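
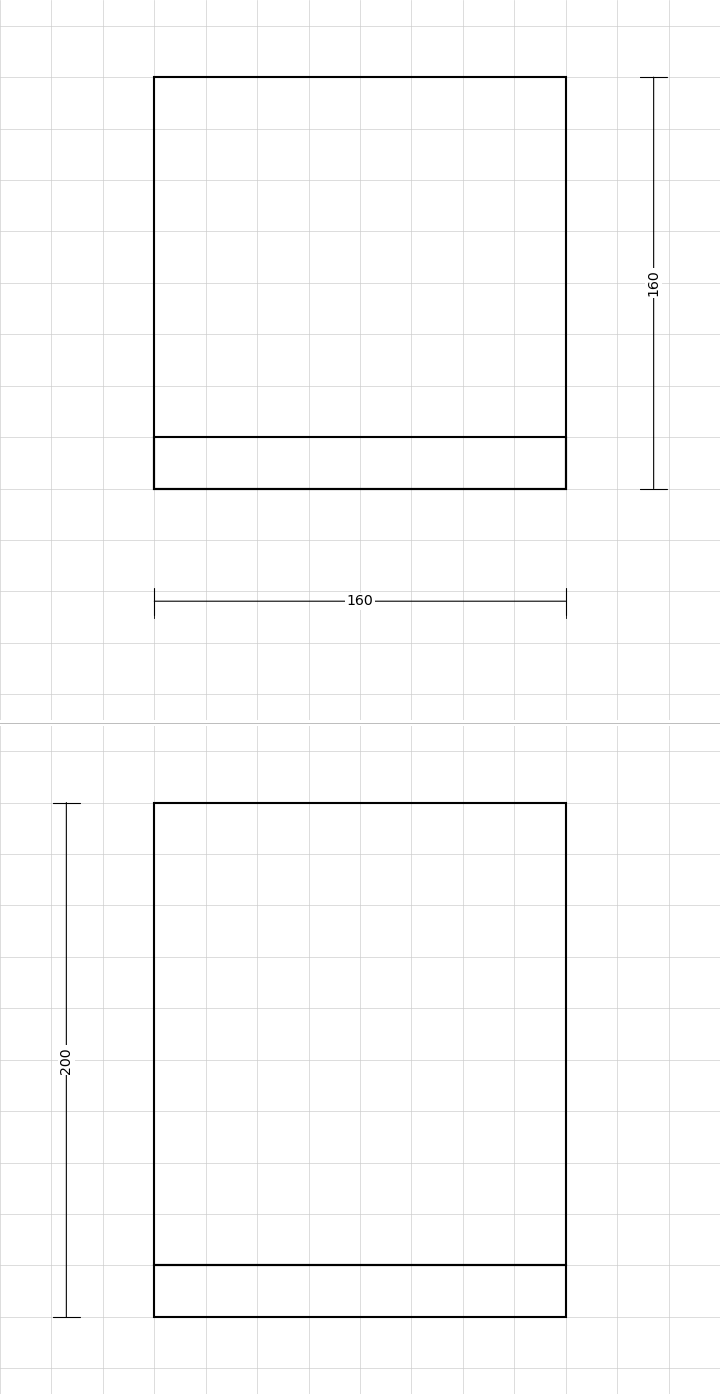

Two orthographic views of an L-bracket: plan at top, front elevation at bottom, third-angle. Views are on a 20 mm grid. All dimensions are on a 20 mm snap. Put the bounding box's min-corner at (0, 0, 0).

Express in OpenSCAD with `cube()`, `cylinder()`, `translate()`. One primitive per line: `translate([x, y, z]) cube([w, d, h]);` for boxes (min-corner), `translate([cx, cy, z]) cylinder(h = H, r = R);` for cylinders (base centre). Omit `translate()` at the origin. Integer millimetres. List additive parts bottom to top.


cube([160, 160, 20]);
translate([0, 0, 20]) cube([160, 20, 180]);


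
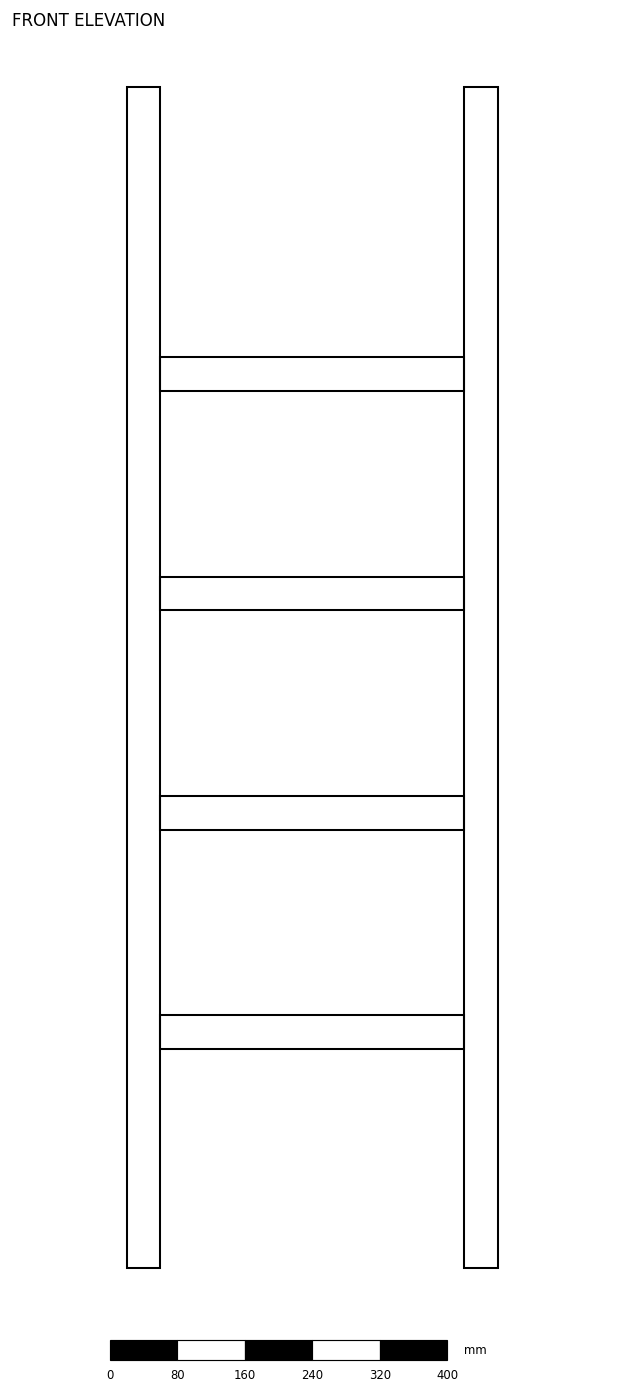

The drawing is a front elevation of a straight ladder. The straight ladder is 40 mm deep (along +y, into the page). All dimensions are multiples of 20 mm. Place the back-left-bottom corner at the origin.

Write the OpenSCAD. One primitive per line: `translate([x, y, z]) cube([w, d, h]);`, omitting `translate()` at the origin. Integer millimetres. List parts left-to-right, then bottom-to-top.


cube([40, 40, 1400]);
translate([40, 0, 260]) cube([360, 40, 40]);
translate([40, 0, 520]) cube([360, 40, 40]);
translate([40, 0, 780]) cube([360, 40, 40]);
translate([40, 0, 1040]) cube([360, 40, 40]);
translate([400, 0, 0]) cube([40, 40, 1400]);


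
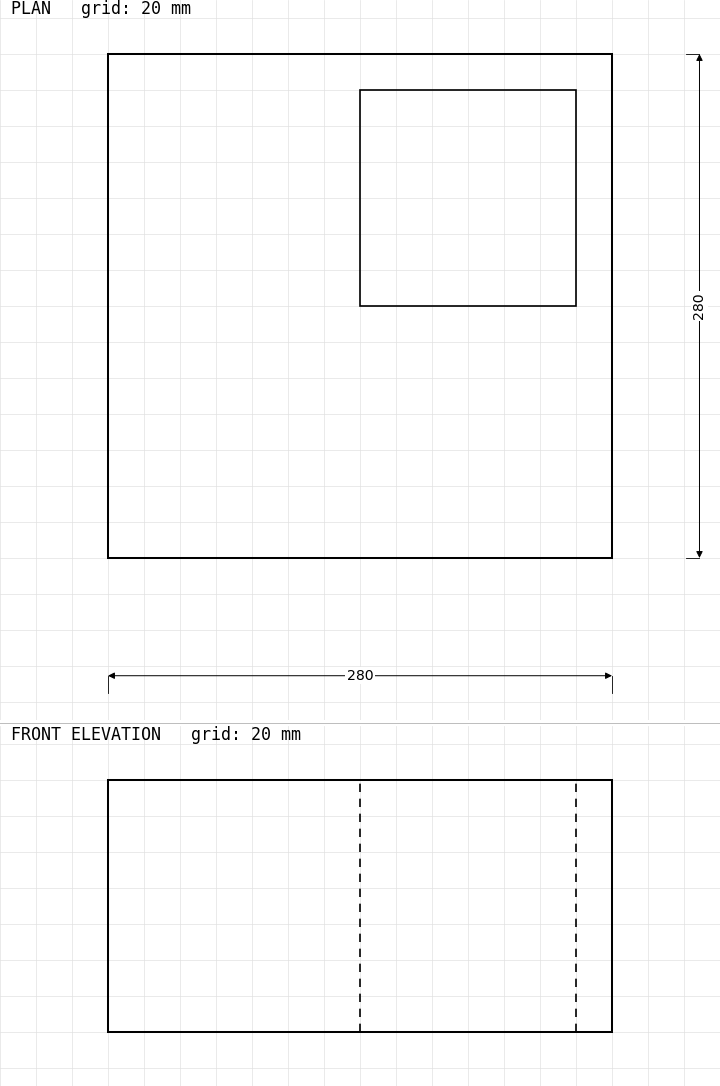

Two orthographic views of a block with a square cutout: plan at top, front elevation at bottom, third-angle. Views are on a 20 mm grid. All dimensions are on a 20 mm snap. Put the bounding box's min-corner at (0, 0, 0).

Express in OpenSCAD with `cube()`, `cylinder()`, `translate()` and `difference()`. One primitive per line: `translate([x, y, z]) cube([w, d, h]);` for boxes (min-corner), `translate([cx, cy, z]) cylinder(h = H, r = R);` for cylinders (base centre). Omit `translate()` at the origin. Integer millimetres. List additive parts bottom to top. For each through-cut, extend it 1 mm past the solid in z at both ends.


difference() {
  cube([280, 280, 140]);
  translate([140, 140, -1]) cube([120, 120, 142]);
}


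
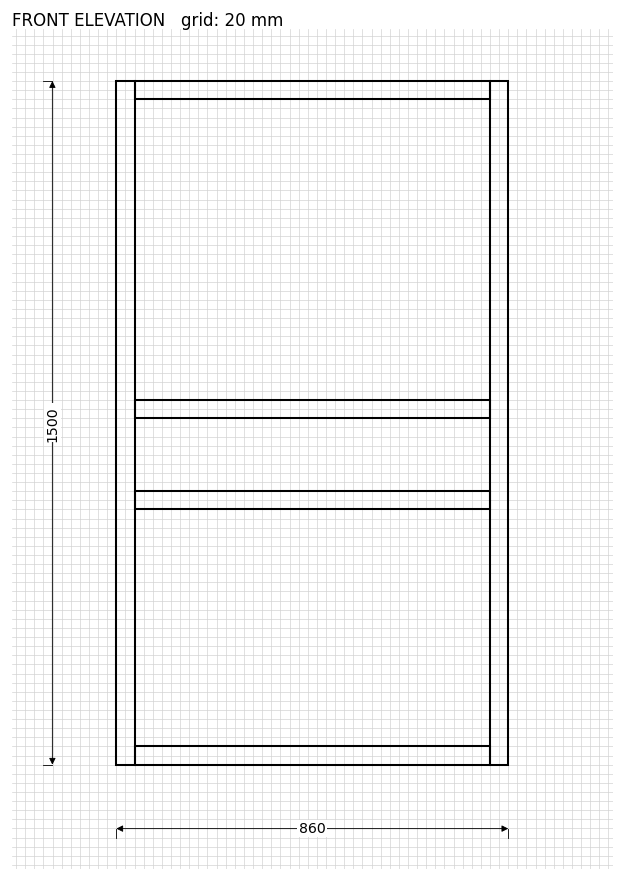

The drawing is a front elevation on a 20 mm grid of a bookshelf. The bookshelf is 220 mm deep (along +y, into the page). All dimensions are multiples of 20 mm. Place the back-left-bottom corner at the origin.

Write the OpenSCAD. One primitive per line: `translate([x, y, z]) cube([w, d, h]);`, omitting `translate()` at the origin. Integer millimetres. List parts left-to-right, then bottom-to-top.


cube([40, 220, 1500]);
translate([40, 0, 0]) cube([780, 220, 40]);
translate([40, 0, 560]) cube([780, 220, 40]);
translate([40, 0, 760]) cube([780, 220, 40]);
translate([40, 0, 1460]) cube([780, 220, 40]);
translate([820, 0, 0]) cube([40, 220, 1500]);


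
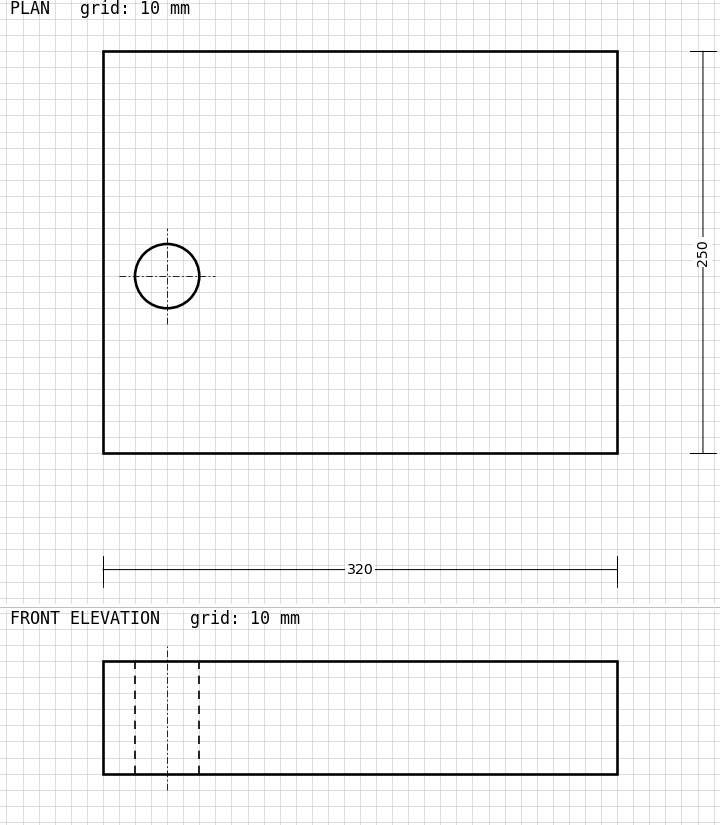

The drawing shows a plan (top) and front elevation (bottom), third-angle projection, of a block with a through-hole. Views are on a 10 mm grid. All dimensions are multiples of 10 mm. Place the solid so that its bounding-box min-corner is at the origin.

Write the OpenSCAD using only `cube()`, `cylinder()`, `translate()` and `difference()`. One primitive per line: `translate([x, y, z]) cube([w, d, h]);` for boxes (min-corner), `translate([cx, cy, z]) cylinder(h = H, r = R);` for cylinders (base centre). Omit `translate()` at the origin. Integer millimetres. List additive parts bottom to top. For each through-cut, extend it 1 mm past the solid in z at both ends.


difference() {
  cube([320, 250, 70]);
  translate([40, 110, -1]) cylinder(h = 72, r = 20);
}


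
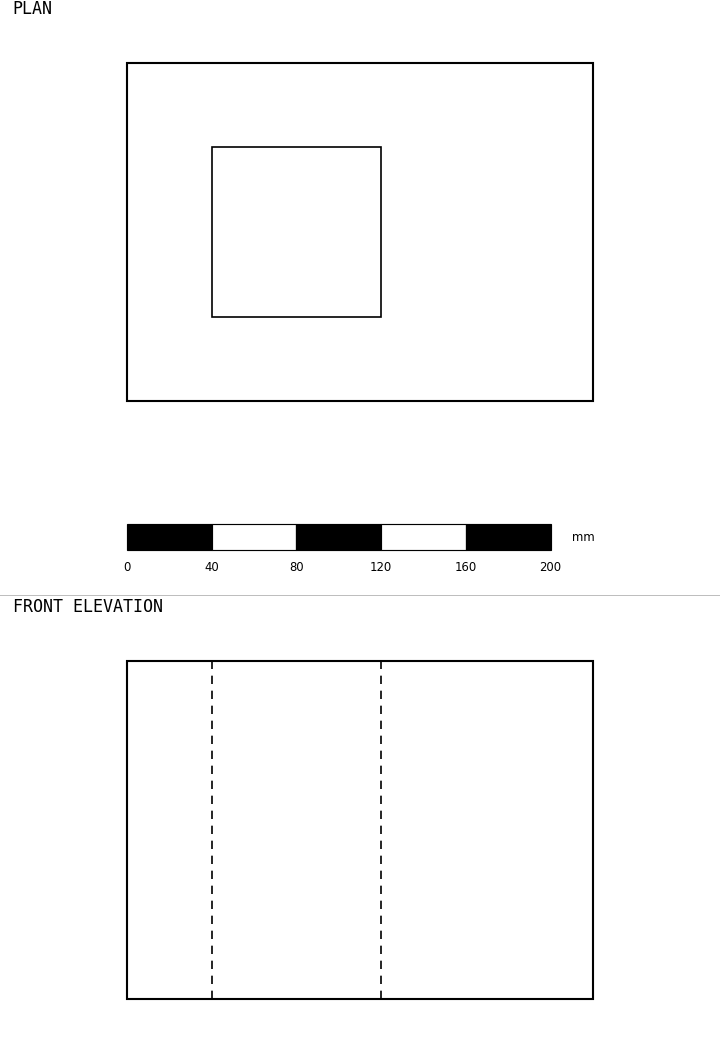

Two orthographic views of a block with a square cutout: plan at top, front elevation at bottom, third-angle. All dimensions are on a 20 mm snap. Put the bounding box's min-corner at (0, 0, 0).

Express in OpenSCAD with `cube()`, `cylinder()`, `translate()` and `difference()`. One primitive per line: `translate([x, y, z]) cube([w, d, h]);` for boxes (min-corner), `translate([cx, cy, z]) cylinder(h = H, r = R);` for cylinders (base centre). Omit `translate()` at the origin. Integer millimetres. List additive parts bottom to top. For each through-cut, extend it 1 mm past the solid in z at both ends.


difference() {
  cube([220, 160, 160]);
  translate([40, 40, -1]) cube([80, 80, 162]);
}


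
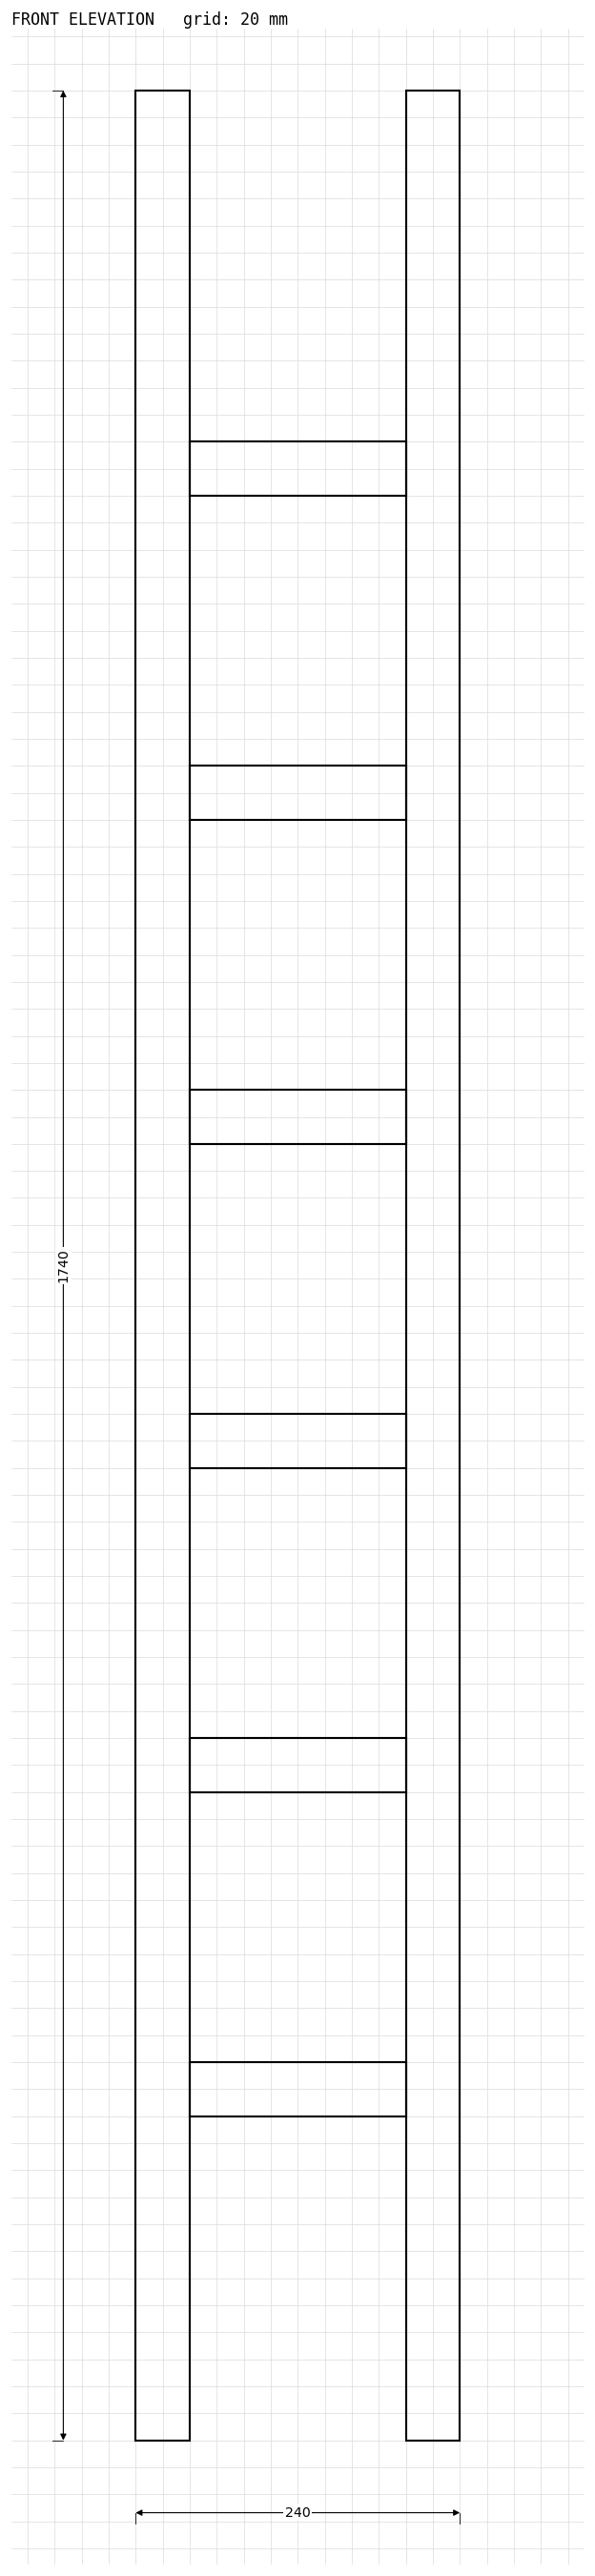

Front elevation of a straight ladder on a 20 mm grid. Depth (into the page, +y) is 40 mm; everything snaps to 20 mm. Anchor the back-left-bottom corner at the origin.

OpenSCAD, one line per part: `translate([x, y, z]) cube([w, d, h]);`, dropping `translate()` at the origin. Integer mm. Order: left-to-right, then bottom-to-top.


cube([40, 40, 1740]);
translate([40, 0, 240]) cube([160, 40, 40]);
translate([40, 0, 480]) cube([160, 40, 40]);
translate([40, 0, 720]) cube([160, 40, 40]);
translate([40, 0, 960]) cube([160, 40, 40]);
translate([40, 0, 1200]) cube([160, 40, 40]);
translate([40, 0, 1440]) cube([160, 40, 40]);
translate([200, 0, 0]) cube([40, 40, 1740]);


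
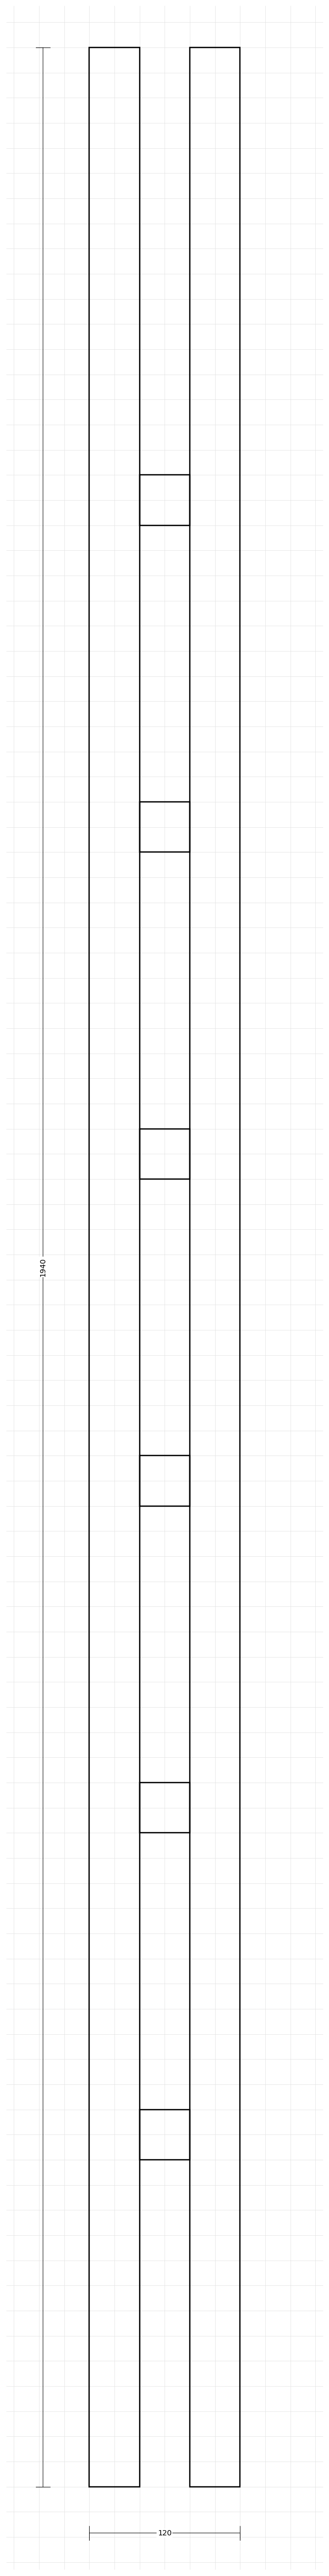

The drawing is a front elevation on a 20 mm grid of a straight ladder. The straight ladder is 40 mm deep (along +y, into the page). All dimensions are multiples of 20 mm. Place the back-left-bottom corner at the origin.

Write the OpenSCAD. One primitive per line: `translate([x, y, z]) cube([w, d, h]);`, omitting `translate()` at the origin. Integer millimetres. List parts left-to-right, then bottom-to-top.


cube([40, 40, 1940]);
translate([40, 0, 260]) cube([40, 40, 40]);
translate([40, 0, 520]) cube([40, 40, 40]);
translate([40, 0, 780]) cube([40, 40, 40]);
translate([40, 0, 1040]) cube([40, 40, 40]);
translate([40, 0, 1300]) cube([40, 40, 40]);
translate([40, 0, 1560]) cube([40, 40, 40]);
translate([80, 0, 0]) cube([40, 40, 1940]);


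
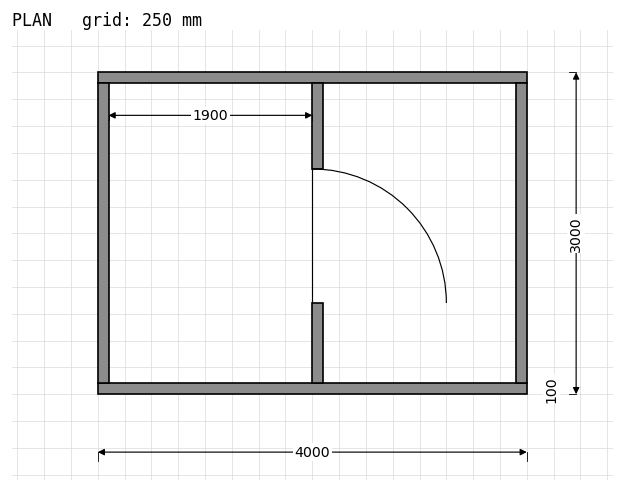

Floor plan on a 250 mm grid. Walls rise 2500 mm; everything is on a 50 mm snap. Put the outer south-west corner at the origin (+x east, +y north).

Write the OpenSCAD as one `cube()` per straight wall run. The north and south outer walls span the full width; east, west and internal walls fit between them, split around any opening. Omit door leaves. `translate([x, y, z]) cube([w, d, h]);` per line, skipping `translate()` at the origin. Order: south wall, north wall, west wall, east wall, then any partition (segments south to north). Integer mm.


cube([4000, 100, 2500]);
translate([0, 2900, 0]) cube([4000, 100, 2500]);
translate([0, 100, 0]) cube([100, 2800, 2500]);
translate([3900, 100, 0]) cube([100, 2800, 2500]);
translate([2000, 100, 0]) cube([100, 750, 2500]);
translate([2000, 2100, 0]) cube([100, 800, 2500]);


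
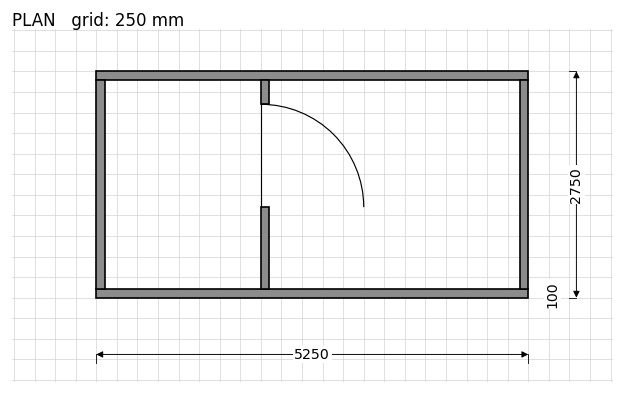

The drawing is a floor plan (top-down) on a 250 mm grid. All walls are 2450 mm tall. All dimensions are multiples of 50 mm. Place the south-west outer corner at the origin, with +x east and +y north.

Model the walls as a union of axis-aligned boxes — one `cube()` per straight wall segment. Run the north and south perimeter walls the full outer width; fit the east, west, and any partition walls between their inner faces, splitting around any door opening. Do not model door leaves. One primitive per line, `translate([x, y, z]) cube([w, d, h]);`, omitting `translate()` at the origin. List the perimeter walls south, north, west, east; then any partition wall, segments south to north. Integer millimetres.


cube([5250, 100, 2450]);
translate([0, 2650, 0]) cube([5250, 100, 2450]);
translate([0, 100, 0]) cube([100, 2550, 2450]);
translate([5150, 100, 0]) cube([100, 2550, 2450]);
translate([2000, 100, 0]) cube([100, 1000, 2450]);
translate([2000, 2350, 0]) cube([100, 300, 2450]);


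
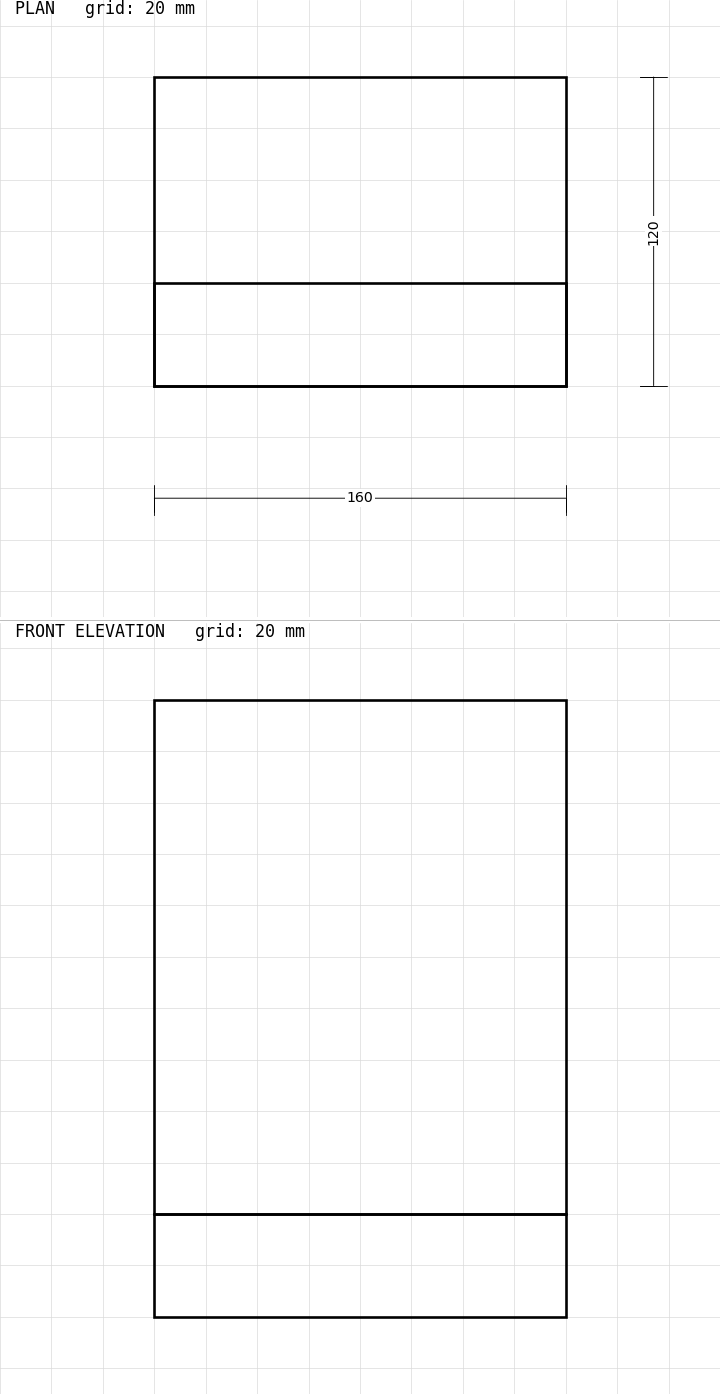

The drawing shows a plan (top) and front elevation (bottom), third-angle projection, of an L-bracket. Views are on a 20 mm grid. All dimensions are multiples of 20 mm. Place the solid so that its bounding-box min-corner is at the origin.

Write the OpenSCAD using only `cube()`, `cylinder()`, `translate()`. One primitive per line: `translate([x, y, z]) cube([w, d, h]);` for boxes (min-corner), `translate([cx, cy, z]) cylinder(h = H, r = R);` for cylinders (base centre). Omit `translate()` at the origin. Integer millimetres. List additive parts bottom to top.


cube([160, 120, 40]);
translate([0, 0, 40]) cube([160, 40, 200]);


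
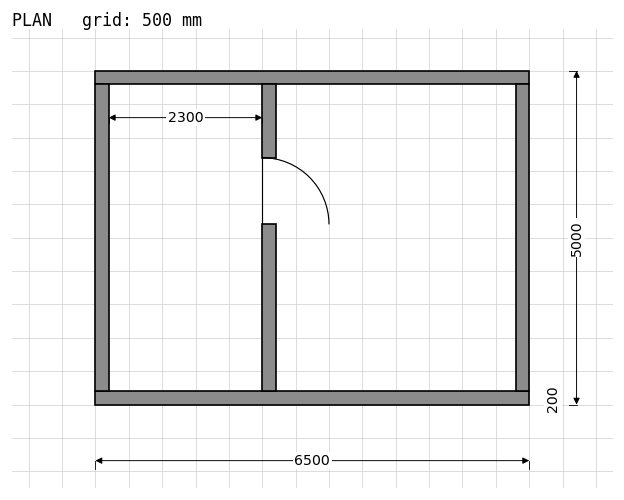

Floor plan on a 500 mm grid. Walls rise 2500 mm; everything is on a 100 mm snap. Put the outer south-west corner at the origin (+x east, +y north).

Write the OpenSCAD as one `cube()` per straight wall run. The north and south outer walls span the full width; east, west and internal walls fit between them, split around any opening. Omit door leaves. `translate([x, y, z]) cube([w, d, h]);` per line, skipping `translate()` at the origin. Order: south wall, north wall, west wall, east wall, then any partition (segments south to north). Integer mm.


cube([6500, 200, 2500]);
translate([0, 4800, 0]) cube([6500, 200, 2500]);
translate([0, 200, 0]) cube([200, 4600, 2500]);
translate([6300, 200, 0]) cube([200, 4600, 2500]);
translate([2500, 200, 0]) cube([200, 2500, 2500]);
translate([2500, 3700, 0]) cube([200, 1100, 2500]);


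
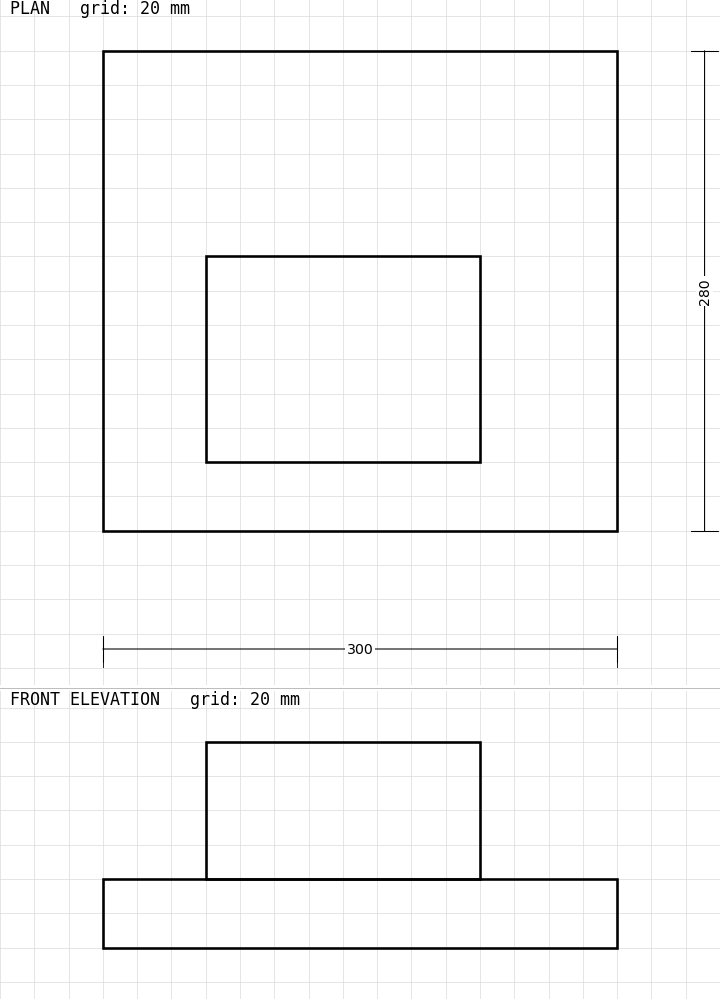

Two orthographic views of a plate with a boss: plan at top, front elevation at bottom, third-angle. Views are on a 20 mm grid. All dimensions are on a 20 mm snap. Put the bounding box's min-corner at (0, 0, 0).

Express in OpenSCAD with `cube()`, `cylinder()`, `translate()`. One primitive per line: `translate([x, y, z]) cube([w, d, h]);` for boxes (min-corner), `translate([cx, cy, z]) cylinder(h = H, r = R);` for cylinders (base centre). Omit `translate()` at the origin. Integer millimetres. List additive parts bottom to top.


cube([300, 280, 40]);
translate([60, 40, 40]) cube([160, 120, 80]);


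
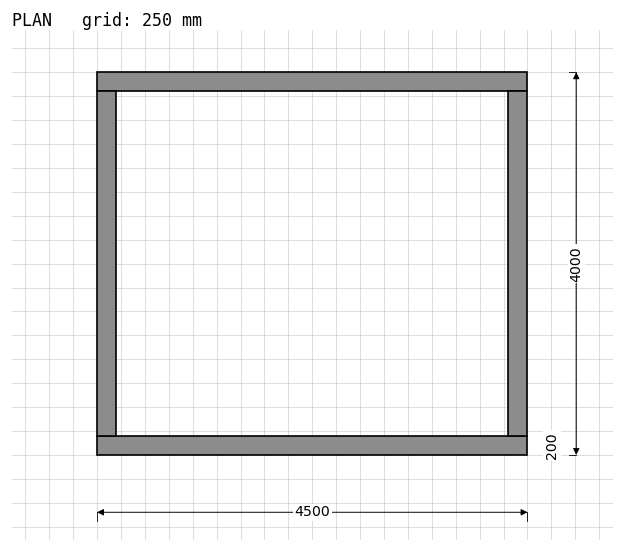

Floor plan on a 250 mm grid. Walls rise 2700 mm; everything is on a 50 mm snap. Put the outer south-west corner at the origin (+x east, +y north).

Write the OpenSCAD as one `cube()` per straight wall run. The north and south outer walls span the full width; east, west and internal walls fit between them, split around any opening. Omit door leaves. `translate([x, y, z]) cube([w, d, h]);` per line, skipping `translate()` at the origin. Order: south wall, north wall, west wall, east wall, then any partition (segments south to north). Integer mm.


cube([4500, 200, 2700]);
translate([0, 3800, 0]) cube([4500, 200, 2700]);
translate([0, 200, 0]) cube([200, 3600, 2700]);
translate([4300, 200, 0]) cube([200, 3600, 2700]);


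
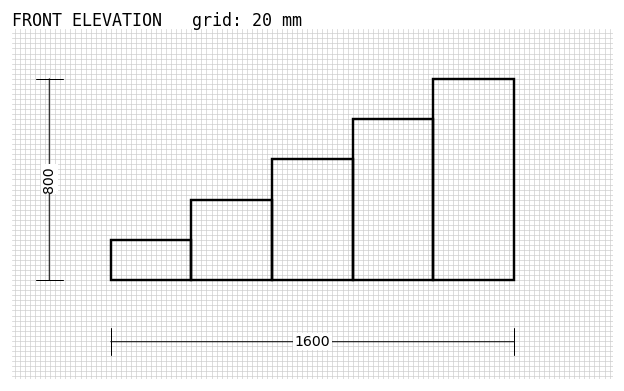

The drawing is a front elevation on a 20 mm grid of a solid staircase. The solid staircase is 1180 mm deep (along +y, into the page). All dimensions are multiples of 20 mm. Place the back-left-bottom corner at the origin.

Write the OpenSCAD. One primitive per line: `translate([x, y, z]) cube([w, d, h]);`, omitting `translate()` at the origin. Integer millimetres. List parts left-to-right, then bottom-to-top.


cube([320, 1180, 160]);
translate([320, 0, 0]) cube([320, 1180, 320]);
translate([640, 0, 0]) cube([320, 1180, 480]);
translate([960, 0, 0]) cube([320, 1180, 640]);
translate([1280, 0, 0]) cube([320, 1180, 800]);


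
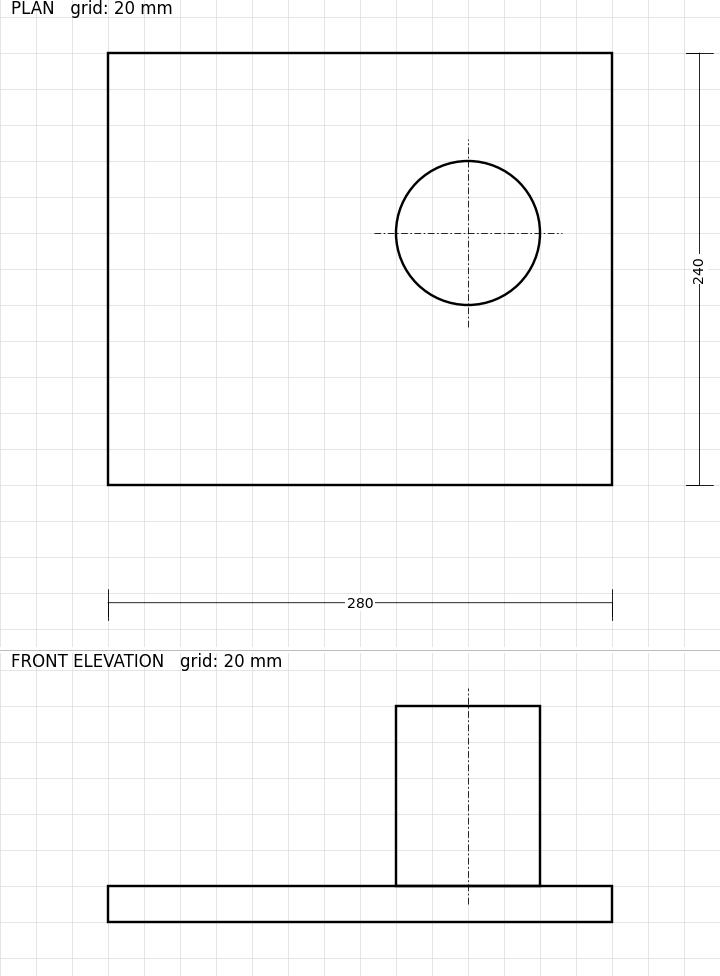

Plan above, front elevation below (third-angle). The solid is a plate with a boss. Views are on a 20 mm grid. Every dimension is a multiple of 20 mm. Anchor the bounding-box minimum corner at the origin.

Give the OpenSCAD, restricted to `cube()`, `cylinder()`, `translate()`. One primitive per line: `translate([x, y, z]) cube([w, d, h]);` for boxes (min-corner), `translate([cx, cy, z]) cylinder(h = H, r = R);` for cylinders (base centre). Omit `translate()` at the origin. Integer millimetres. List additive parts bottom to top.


cube([280, 240, 20]);
translate([200, 140, 20]) cylinder(h = 100, r = 40);


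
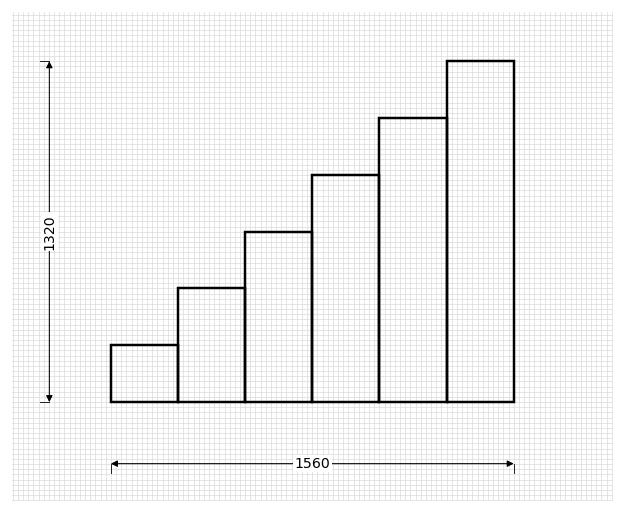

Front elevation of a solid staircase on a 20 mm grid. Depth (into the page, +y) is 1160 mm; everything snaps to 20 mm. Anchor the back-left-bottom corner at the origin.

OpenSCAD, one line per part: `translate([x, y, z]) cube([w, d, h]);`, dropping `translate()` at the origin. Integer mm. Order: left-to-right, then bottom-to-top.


cube([260, 1160, 220]);
translate([260, 0, 0]) cube([260, 1160, 440]);
translate([520, 0, 0]) cube([260, 1160, 660]);
translate([780, 0, 0]) cube([260, 1160, 880]);
translate([1040, 0, 0]) cube([260, 1160, 1100]);
translate([1300, 0, 0]) cube([260, 1160, 1320]);


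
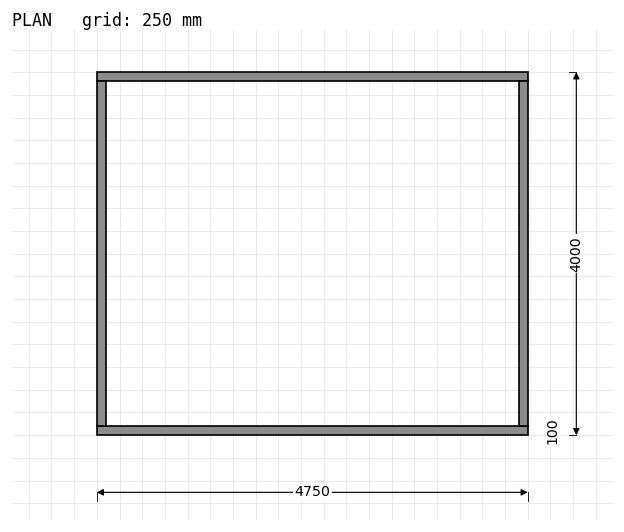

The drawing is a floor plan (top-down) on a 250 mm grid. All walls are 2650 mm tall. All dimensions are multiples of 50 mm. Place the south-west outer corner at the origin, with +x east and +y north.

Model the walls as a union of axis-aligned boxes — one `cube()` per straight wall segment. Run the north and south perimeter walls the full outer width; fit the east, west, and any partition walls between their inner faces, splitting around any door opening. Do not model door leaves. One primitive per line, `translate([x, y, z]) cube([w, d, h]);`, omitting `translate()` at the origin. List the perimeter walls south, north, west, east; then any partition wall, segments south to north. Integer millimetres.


cube([4750, 100, 2650]);
translate([0, 3900, 0]) cube([4750, 100, 2650]);
translate([0, 100, 0]) cube([100, 3800, 2650]);
translate([4650, 100, 0]) cube([100, 3800, 2650]);


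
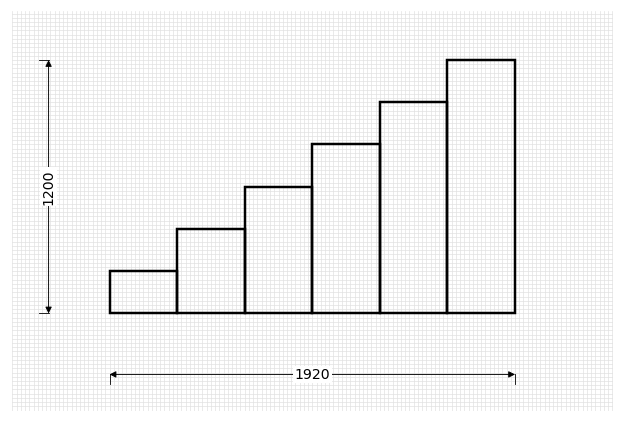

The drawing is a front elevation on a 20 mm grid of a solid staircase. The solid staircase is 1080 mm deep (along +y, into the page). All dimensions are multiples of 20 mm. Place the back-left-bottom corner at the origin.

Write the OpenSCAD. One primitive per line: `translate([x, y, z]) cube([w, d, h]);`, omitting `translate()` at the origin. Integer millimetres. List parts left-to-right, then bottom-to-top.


cube([320, 1080, 200]);
translate([320, 0, 0]) cube([320, 1080, 400]);
translate([640, 0, 0]) cube([320, 1080, 600]);
translate([960, 0, 0]) cube([320, 1080, 800]);
translate([1280, 0, 0]) cube([320, 1080, 1000]);
translate([1600, 0, 0]) cube([320, 1080, 1200]);


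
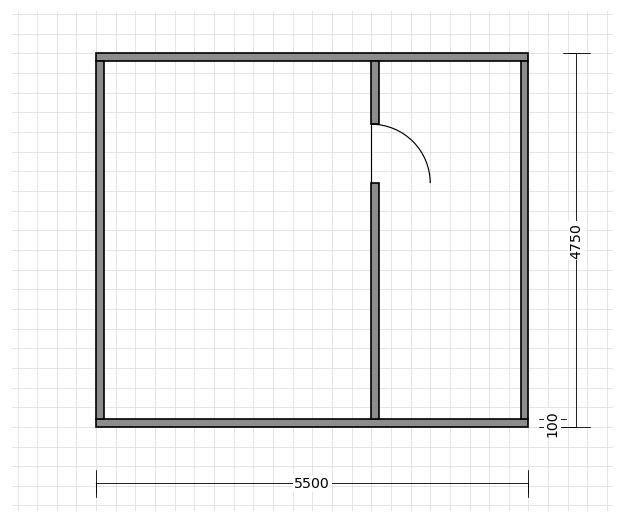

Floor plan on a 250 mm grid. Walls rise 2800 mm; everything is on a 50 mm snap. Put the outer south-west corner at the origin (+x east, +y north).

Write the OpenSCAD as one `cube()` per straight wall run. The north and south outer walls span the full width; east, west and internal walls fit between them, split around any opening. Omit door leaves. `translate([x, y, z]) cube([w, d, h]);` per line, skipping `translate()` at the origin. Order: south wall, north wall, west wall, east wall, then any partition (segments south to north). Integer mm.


cube([5500, 100, 2800]);
translate([0, 4650, 0]) cube([5500, 100, 2800]);
translate([0, 100, 0]) cube([100, 4550, 2800]);
translate([5400, 100, 0]) cube([100, 4550, 2800]);
translate([3500, 100, 0]) cube([100, 3000, 2800]);
translate([3500, 3850, 0]) cube([100, 800, 2800]);


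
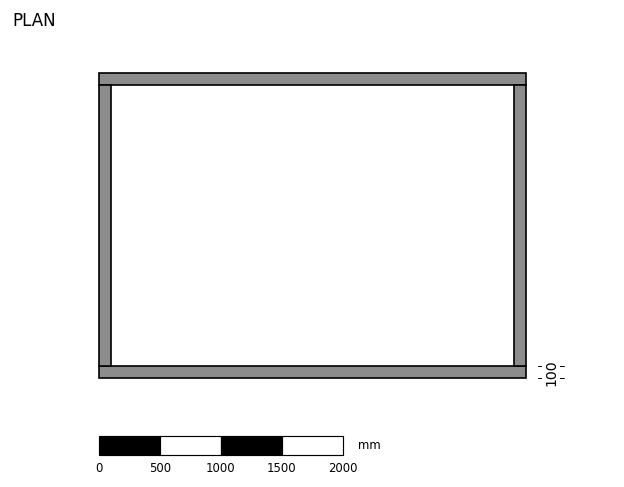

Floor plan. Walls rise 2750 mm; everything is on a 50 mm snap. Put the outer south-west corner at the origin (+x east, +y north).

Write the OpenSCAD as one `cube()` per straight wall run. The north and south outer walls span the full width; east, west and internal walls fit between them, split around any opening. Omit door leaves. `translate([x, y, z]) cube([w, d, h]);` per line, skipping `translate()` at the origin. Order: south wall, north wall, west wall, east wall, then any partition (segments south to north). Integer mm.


cube([3500, 100, 2750]);
translate([0, 2400, 0]) cube([3500, 100, 2750]);
translate([0, 100, 0]) cube([100, 2300, 2750]);
translate([3400, 100, 0]) cube([100, 2300, 2750]);


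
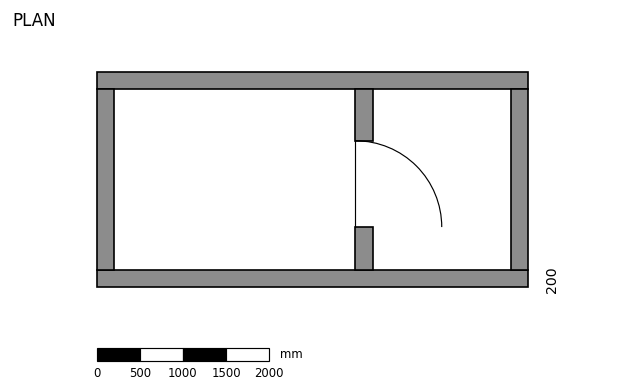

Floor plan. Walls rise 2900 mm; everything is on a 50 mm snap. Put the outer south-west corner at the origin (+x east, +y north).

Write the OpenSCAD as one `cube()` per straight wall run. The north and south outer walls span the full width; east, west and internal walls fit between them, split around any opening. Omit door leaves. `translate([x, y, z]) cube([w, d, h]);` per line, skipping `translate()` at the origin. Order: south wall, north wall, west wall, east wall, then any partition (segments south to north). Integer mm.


cube([5000, 200, 2900]);
translate([0, 2300, 0]) cube([5000, 200, 2900]);
translate([0, 200, 0]) cube([200, 2100, 2900]);
translate([4800, 200, 0]) cube([200, 2100, 2900]);
translate([3000, 200, 0]) cube([200, 500, 2900]);
translate([3000, 1700, 0]) cube([200, 600, 2900]);


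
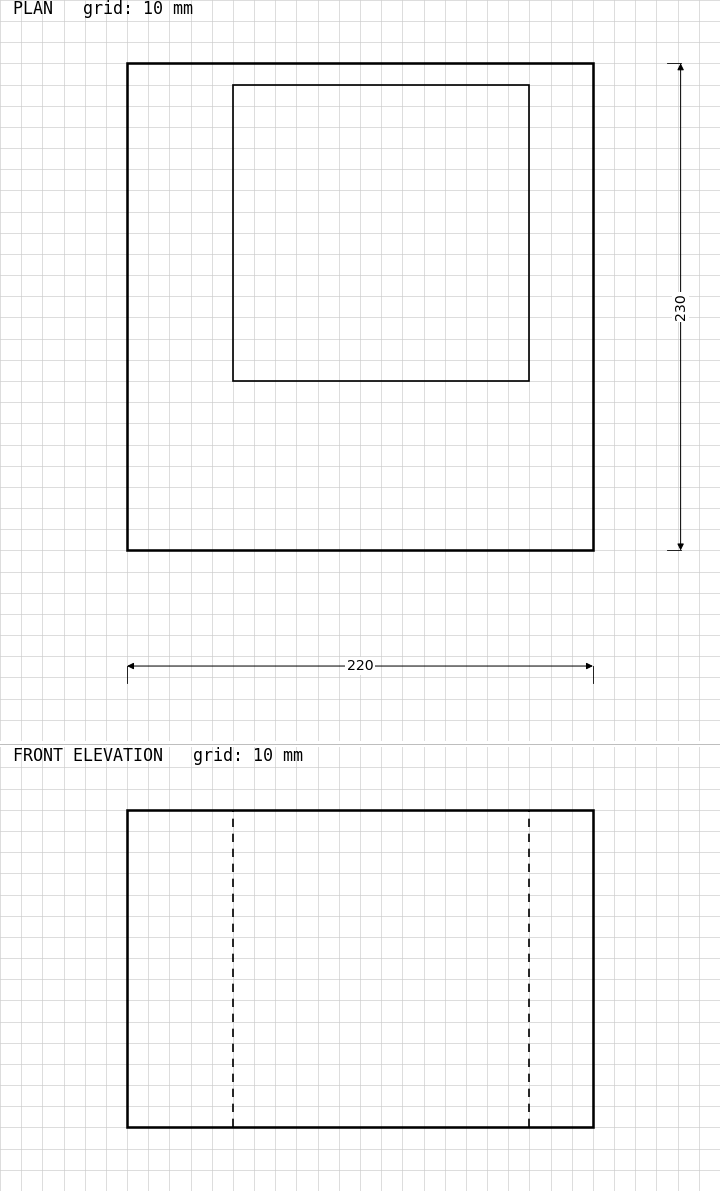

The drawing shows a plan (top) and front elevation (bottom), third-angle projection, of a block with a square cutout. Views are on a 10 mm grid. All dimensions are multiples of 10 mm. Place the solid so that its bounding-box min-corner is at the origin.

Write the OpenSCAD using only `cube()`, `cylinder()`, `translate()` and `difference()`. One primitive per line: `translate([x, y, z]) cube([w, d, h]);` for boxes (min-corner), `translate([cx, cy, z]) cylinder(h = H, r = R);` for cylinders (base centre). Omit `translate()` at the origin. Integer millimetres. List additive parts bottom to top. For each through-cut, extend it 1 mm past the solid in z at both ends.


difference() {
  cube([220, 230, 150]);
  translate([50, 80, -1]) cube([140, 140, 152]);
}


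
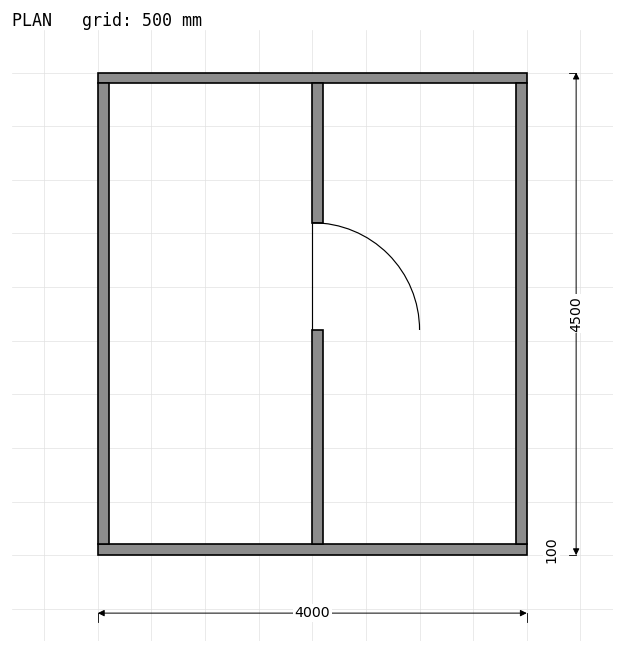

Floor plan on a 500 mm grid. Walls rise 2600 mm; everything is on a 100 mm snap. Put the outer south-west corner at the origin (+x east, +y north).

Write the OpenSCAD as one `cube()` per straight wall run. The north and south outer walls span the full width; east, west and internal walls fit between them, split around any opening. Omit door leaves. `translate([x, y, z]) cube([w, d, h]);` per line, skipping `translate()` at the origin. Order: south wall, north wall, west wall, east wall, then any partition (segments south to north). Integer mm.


cube([4000, 100, 2600]);
translate([0, 4400, 0]) cube([4000, 100, 2600]);
translate([0, 100, 0]) cube([100, 4300, 2600]);
translate([3900, 100, 0]) cube([100, 4300, 2600]);
translate([2000, 100, 0]) cube([100, 2000, 2600]);
translate([2000, 3100, 0]) cube([100, 1300, 2600]);


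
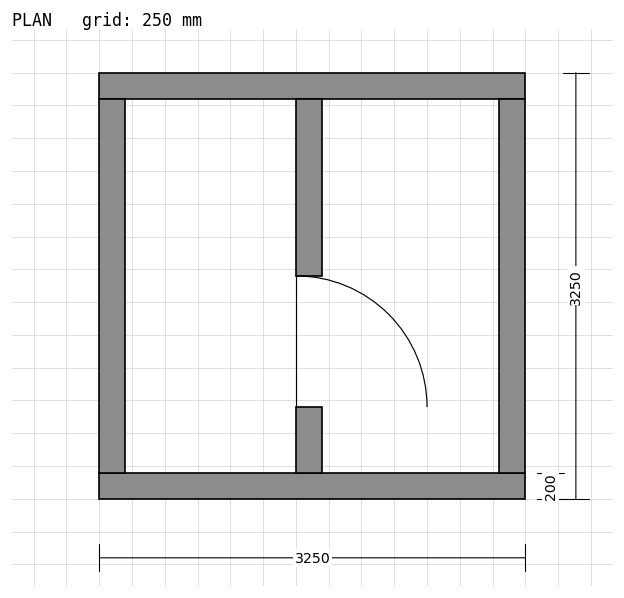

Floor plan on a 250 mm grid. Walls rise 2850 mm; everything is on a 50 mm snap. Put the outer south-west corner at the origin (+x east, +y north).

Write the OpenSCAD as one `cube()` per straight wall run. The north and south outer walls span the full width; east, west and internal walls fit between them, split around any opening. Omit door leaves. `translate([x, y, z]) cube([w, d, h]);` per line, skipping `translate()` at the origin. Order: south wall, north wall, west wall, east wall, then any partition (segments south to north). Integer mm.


cube([3250, 200, 2850]);
translate([0, 3050, 0]) cube([3250, 200, 2850]);
translate([0, 200, 0]) cube([200, 2850, 2850]);
translate([3050, 200, 0]) cube([200, 2850, 2850]);
translate([1500, 200, 0]) cube([200, 500, 2850]);
translate([1500, 1700, 0]) cube([200, 1350, 2850]);


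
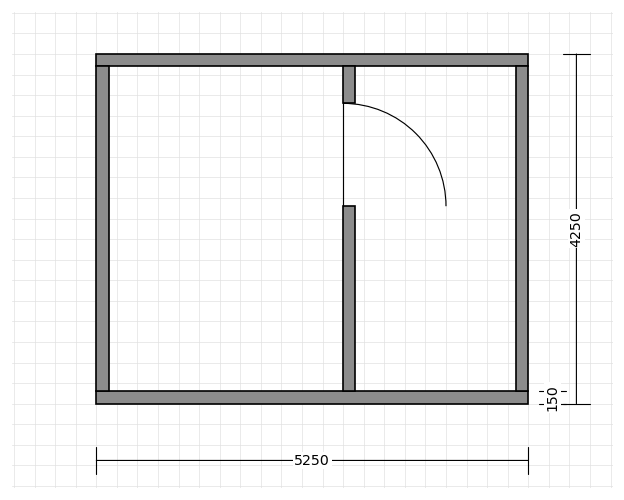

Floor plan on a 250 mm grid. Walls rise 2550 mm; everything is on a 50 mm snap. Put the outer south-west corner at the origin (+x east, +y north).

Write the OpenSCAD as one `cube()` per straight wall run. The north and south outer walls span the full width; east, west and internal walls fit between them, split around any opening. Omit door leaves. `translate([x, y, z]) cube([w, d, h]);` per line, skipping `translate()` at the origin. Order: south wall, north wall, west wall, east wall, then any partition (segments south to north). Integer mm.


cube([5250, 150, 2550]);
translate([0, 4100, 0]) cube([5250, 150, 2550]);
translate([0, 150, 0]) cube([150, 3950, 2550]);
translate([5100, 150, 0]) cube([150, 3950, 2550]);
translate([3000, 150, 0]) cube([150, 2250, 2550]);
translate([3000, 3650, 0]) cube([150, 450, 2550]);


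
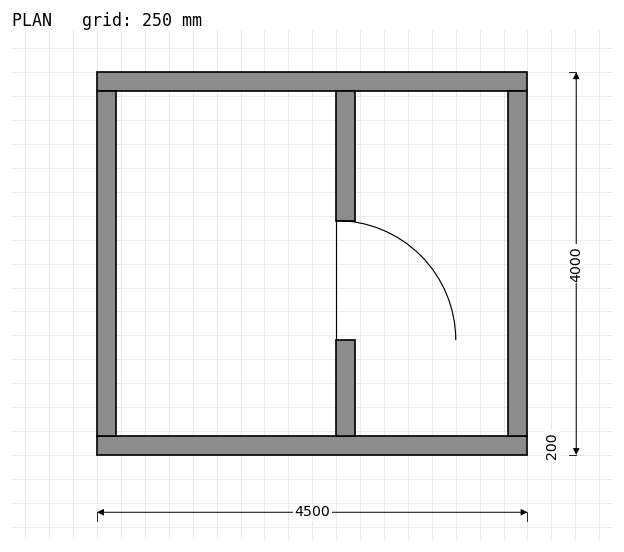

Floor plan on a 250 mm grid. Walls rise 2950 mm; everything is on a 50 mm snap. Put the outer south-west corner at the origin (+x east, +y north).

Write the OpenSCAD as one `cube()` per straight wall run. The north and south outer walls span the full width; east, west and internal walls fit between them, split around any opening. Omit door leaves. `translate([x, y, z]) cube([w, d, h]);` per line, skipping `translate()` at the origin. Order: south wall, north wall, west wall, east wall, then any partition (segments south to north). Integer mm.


cube([4500, 200, 2950]);
translate([0, 3800, 0]) cube([4500, 200, 2950]);
translate([0, 200, 0]) cube([200, 3600, 2950]);
translate([4300, 200, 0]) cube([200, 3600, 2950]);
translate([2500, 200, 0]) cube([200, 1000, 2950]);
translate([2500, 2450, 0]) cube([200, 1350, 2950]);


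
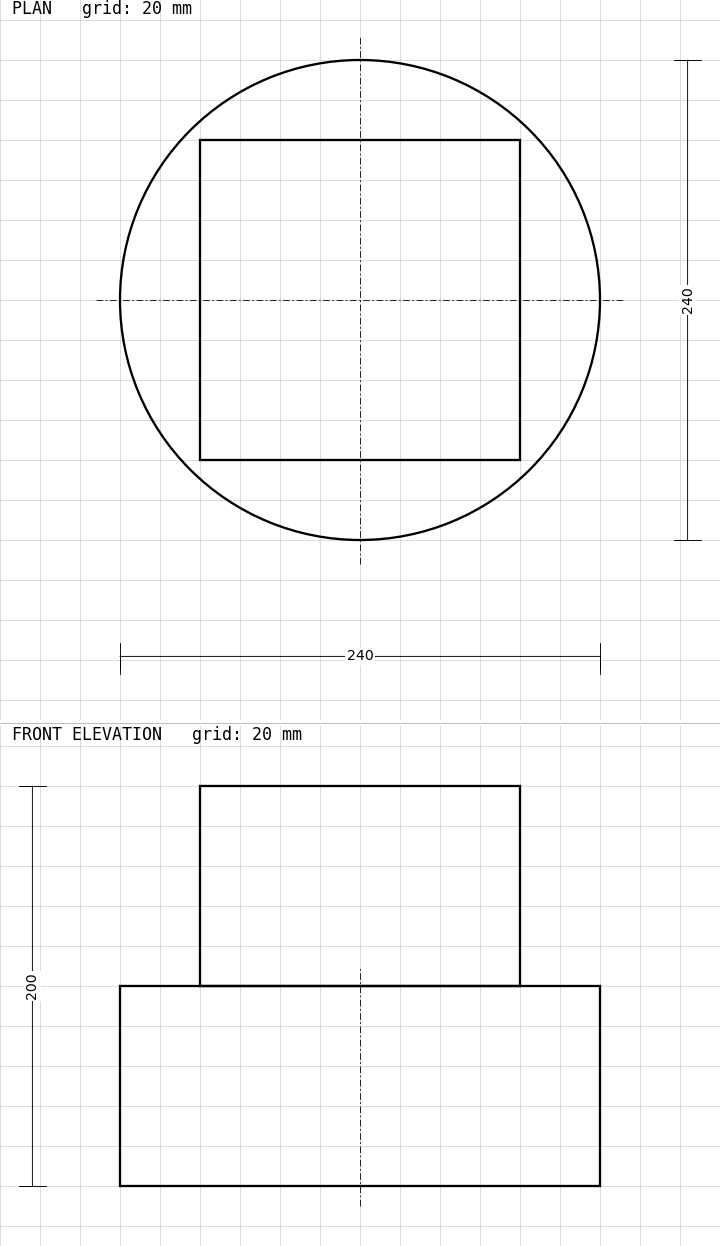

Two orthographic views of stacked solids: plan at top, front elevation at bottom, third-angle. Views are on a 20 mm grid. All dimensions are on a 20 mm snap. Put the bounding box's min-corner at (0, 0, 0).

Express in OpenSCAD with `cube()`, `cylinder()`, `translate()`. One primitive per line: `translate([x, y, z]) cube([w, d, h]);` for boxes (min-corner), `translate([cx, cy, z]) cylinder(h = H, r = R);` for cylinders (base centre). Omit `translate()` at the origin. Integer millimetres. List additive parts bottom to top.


translate([120, 120, 0]) cylinder(h = 100, r = 120);
translate([40, 40, 100]) cube([160, 160, 100]);


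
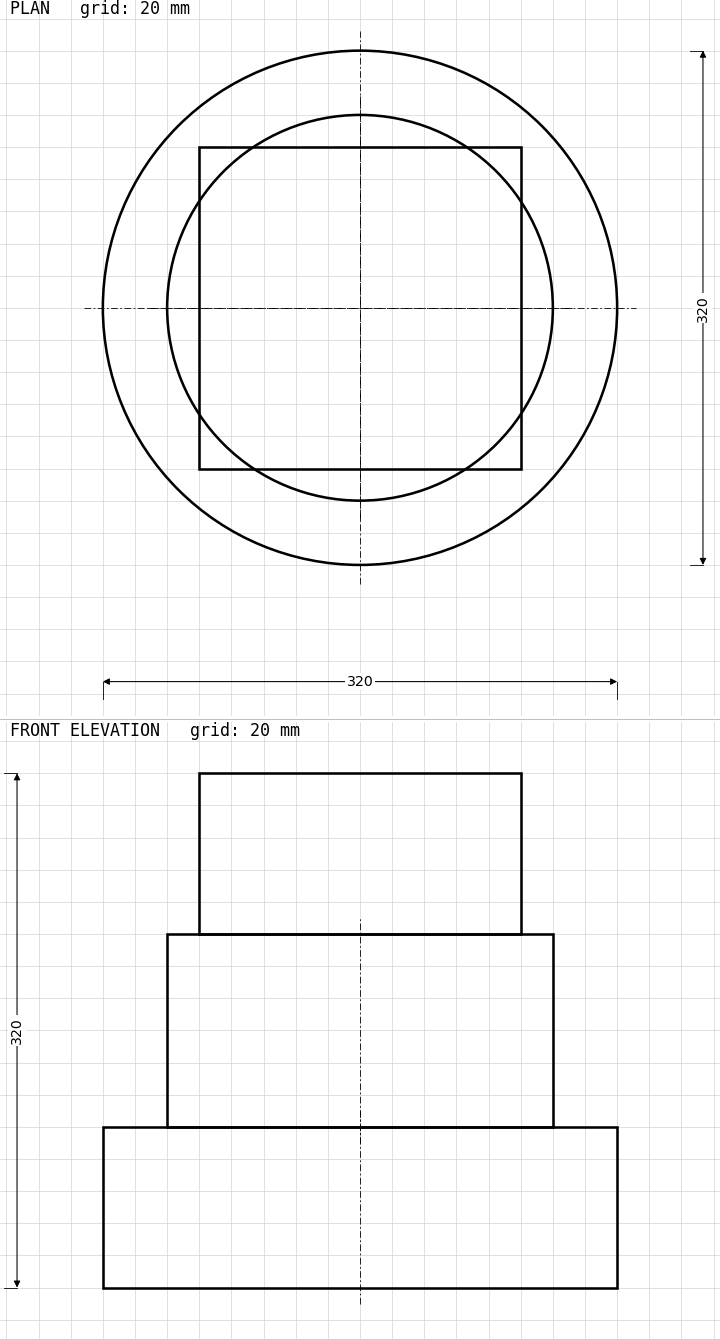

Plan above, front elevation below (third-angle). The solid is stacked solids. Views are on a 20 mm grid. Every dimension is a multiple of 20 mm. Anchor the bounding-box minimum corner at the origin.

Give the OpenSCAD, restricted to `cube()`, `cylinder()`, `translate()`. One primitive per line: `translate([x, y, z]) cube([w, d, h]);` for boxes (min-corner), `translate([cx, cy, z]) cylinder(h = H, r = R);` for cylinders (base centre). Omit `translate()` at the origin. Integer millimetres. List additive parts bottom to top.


translate([160, 160, 0]) cylinder(h = 100, r = 160);
translate([160, 160, 100]) cylinder(h = 120, r = 120);
translate([60, 60, 220]) cube([200, 200, 100]);


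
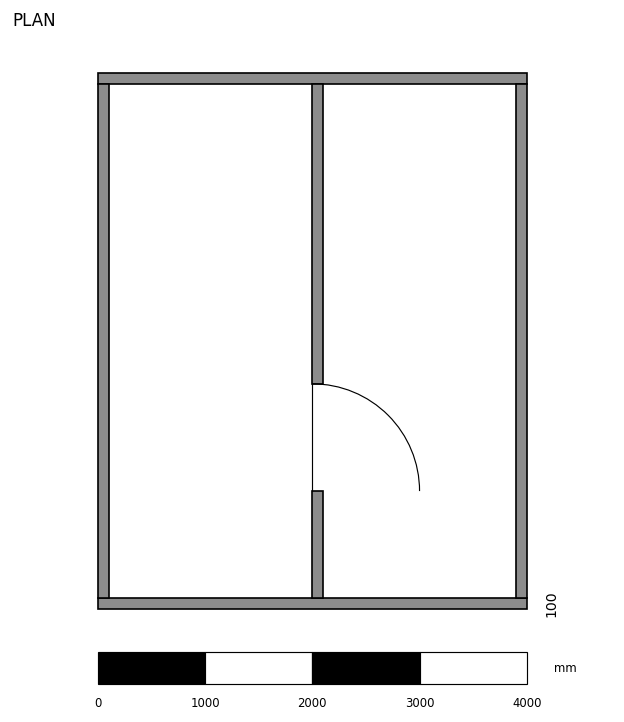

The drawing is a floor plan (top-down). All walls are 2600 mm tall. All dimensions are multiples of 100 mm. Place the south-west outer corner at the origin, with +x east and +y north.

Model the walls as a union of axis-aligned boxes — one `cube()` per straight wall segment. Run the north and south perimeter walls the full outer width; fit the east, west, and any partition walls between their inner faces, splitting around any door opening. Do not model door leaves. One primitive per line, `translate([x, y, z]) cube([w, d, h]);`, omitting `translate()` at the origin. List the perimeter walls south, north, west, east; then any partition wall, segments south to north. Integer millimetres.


cube([4000, 100, 2600]);
translate([0, 4900, 0]) cube([4000, 100, 2600]);
translate([0, 100, 0]) cube([100, 4800, 2600]);
translate([3900, 100, 0]) cube([100, 4800, 2600]);
translate([2000, 100, 0]) cube([100, 1000, 2600]);
translate([2000, 2100, 0]) cube([100, 2800, 2600]);


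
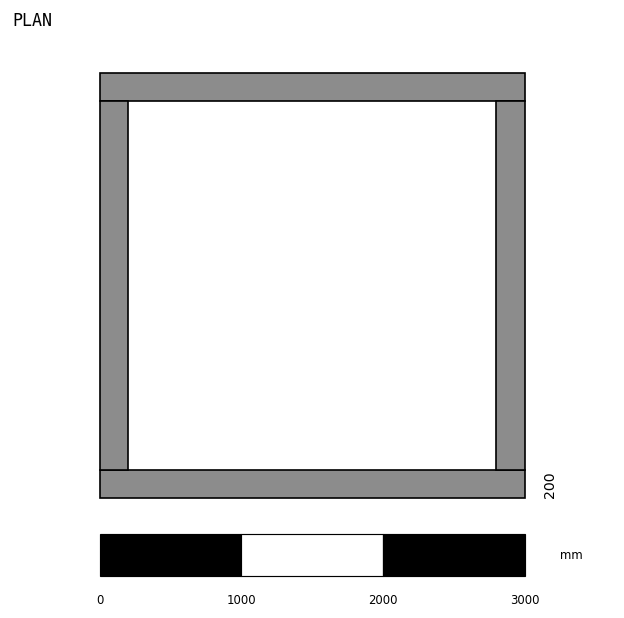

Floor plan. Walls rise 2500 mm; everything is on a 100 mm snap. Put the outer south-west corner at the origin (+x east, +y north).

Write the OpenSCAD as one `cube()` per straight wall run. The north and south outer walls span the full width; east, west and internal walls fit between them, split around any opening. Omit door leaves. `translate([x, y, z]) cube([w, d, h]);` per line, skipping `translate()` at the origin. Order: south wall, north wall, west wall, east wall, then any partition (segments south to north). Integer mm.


cube([3000, 200, 2500]);
translate([0, 2800, 0]) cube([3000, 200, 2500]);
translate([0, 200, 0]) cube([200, 2600, 2500]);
translate([2800, 200, 0]) cube([200, 2600, 2500]);


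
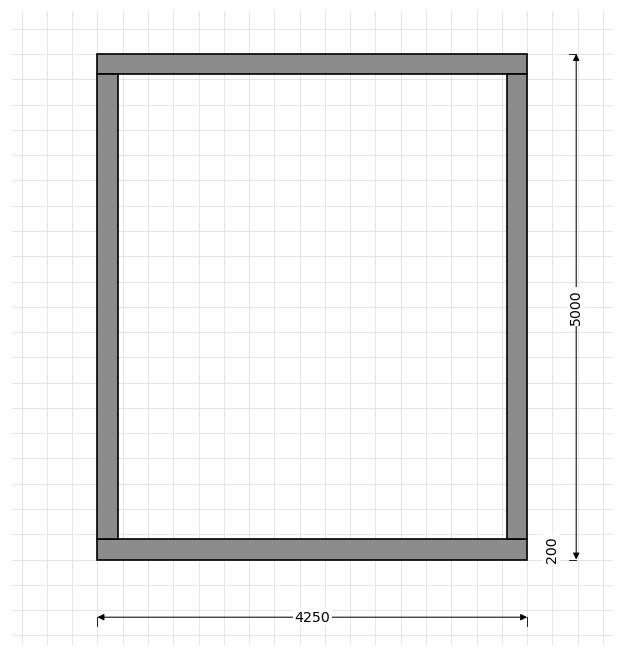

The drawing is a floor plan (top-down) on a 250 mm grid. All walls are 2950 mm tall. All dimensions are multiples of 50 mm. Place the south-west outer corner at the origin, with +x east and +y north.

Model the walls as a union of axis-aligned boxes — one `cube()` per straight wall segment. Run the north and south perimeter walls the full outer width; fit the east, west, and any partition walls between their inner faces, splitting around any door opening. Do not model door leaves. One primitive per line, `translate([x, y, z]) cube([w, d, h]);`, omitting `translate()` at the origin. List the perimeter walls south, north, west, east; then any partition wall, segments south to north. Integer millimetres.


cube([4250, 200, 2950]);
translate([0, 4800, 0]) cube([4250, 200, 2950]);
translate([0, 200, 0]) cube([200, 4600, 2950]);
translate([4050, 200, 0]) cube([200, 4600, 2950]);


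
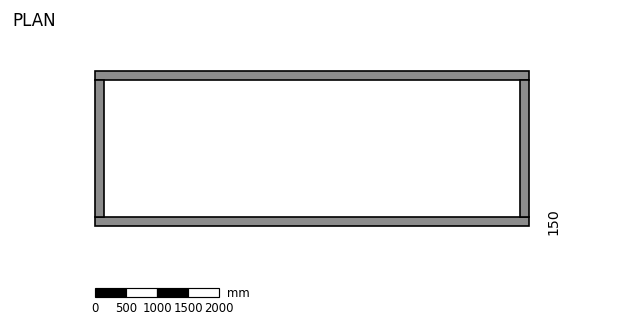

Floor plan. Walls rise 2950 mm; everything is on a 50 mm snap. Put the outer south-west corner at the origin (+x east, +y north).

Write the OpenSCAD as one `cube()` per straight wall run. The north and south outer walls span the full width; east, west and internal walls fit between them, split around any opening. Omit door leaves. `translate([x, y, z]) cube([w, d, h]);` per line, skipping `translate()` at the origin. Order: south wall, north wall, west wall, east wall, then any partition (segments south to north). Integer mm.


cube([7000, 150, 2950]);
translate([0, 2350, 0]) cube([7000, 150, 2950]);
translate([0, 150, 0]) cube([150, 2200, 2950]);
translate([6850, 150, 0]) cube([150, 2200, 2950]);


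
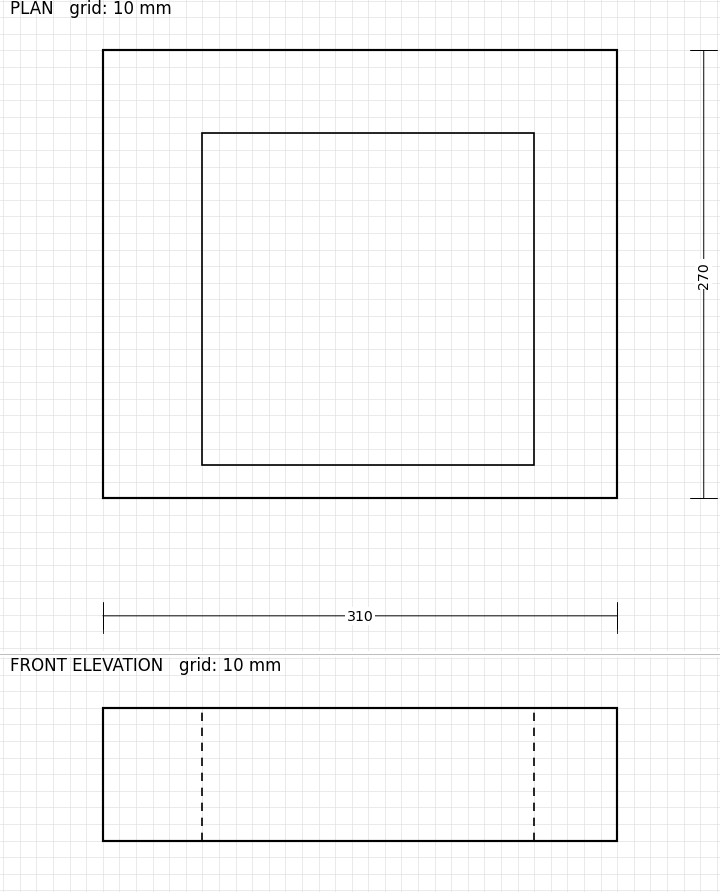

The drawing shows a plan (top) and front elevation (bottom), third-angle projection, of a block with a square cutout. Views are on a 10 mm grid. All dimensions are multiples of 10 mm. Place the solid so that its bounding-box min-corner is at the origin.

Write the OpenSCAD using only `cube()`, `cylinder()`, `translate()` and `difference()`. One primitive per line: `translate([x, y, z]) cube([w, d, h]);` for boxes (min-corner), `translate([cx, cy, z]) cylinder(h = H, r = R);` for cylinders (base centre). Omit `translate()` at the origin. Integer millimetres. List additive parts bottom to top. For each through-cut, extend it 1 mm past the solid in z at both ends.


difference() {
  cube([310, 270, 80]);
  translate([60, 20, -1]) cube([200, 200, 82]);
}


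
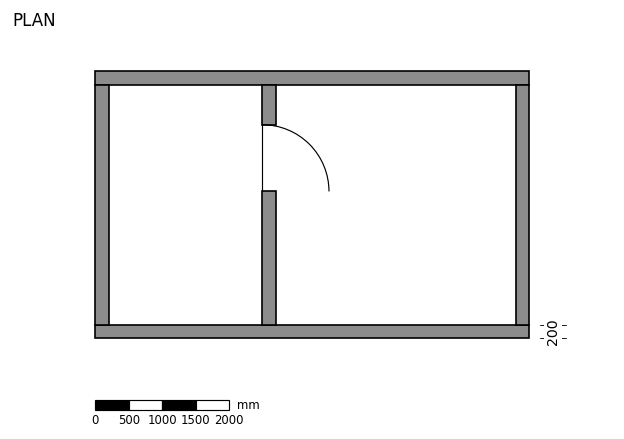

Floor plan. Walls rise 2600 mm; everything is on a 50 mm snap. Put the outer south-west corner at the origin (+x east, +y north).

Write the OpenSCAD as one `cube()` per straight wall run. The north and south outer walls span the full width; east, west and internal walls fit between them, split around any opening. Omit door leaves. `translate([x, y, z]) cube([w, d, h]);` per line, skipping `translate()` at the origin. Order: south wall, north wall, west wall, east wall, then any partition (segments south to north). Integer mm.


cube([6500, 200, 2600]);
translate([0, 3800, 0]) cube([6500, 200, 2600]);
translate([0, 200, 0]) cube([200, 3600, 2600]);
translate([6300, 200, 0]) cube([200, 3600, 2600]);
translate([2500, 200, 0]) cube([200, 2000, 2600]);
translate([2500, 3200, 0]) cube([200, 600, 2600]);


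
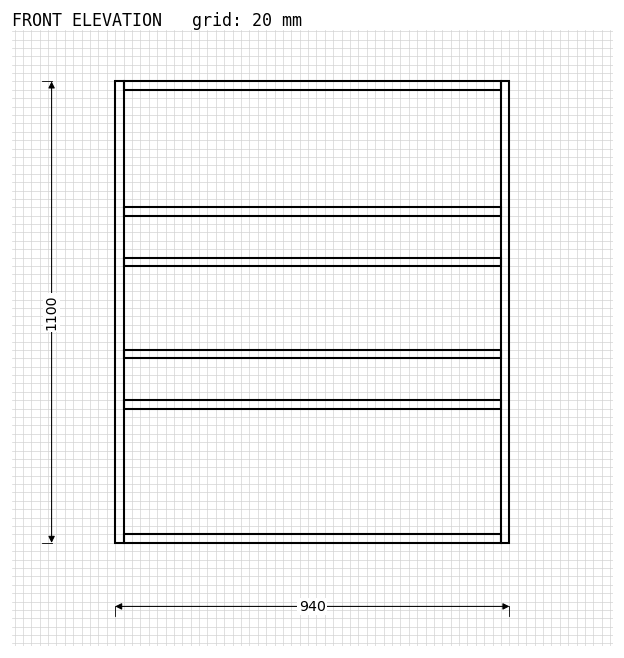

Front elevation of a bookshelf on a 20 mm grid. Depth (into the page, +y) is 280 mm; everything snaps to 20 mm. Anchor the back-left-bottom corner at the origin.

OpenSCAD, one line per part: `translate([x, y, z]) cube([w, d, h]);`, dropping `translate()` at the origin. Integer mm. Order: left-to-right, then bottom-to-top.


cube([20, 280, 1100]);
translate([20, 0, 0]) cube([900, 280, 20]);
translate([20, 0, 320]) cube([900, 280, 20]);
translate([20, 0, 440]) cube([900, 280, 20]);
translate([20, 0, 660]) cube([900, 280, 20]);
translate([20, 0, 780]) cube([900, 280, 20]);
translate([20, 0, 1080]) cube([900, 280, 20]);
translate([920, 0, 0]) cube([20, 280, 1100]);


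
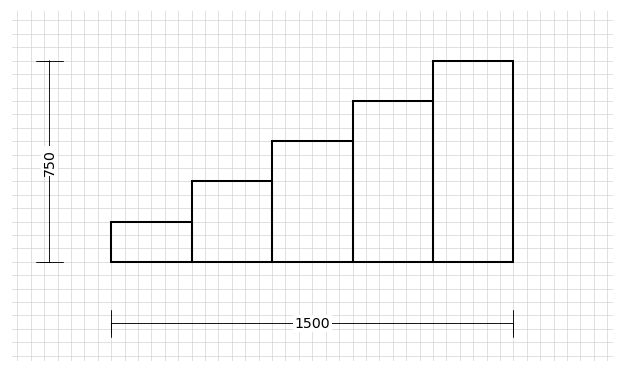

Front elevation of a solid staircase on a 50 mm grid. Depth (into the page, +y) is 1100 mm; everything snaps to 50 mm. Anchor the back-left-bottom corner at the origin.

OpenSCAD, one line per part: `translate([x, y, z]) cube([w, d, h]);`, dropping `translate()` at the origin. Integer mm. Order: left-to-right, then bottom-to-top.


cube([300, 1100, 150]);
translate([300, 0, 0]) cube([300, 1100, 300]);
translate([600, 0, 0]) cube([300, 1100, 450]);
translate([900, 0, 0]) cube([300, 1100, 600]);
translate([1200, 0, 0]) cube([300, 1100, 750]);


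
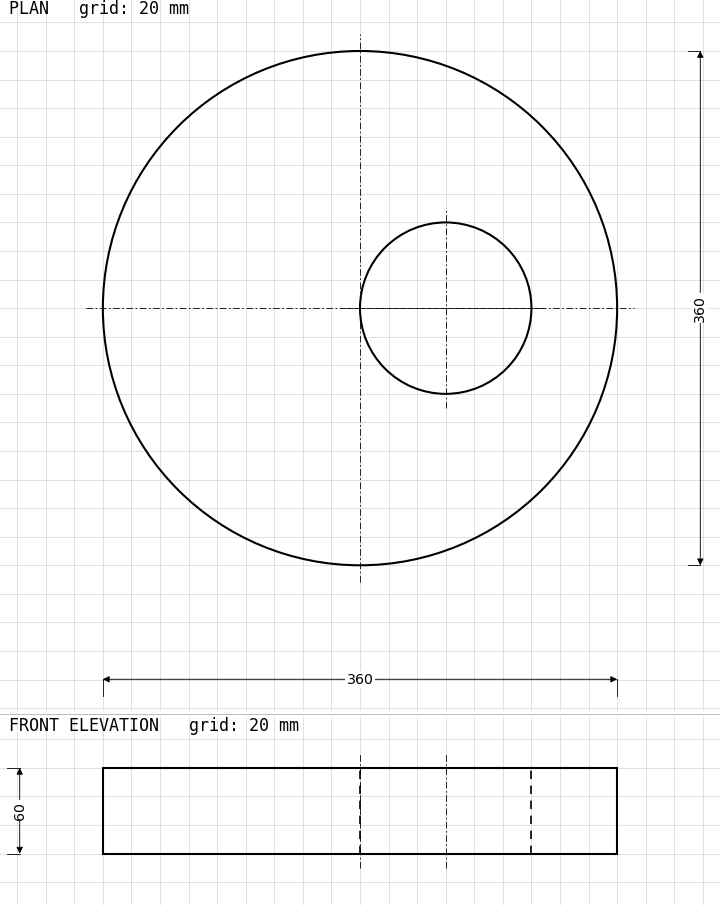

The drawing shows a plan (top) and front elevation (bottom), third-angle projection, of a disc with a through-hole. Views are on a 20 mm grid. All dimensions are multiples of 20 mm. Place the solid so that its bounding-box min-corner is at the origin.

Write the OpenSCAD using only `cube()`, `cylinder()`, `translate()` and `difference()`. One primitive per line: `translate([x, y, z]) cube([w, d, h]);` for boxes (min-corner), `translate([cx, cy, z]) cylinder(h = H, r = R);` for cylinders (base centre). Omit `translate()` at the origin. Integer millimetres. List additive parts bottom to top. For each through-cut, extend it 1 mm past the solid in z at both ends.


difference() {
  translate([180, 180, 0]) cylinder(h = 60, r = 180);
  translate([240, 180, -1]) cylinder(h = 62, r = 60);
}


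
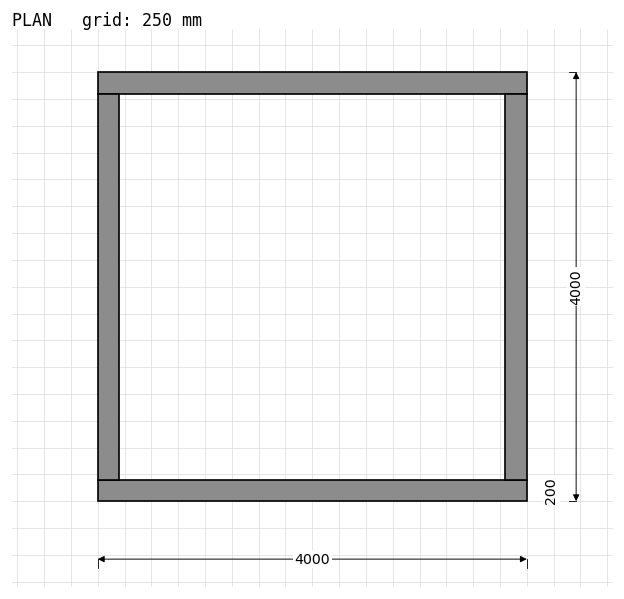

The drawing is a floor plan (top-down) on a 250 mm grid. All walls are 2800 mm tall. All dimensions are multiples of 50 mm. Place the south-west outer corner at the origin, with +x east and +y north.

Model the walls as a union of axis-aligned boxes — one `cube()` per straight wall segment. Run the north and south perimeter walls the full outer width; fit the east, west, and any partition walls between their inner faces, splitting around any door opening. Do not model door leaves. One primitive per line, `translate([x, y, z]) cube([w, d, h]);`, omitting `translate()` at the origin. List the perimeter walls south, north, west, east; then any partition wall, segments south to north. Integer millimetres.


cube([4000, 200, 2800]);
translate([0, 3800, 0]) cube([4000, 200, 2800]);
translate([0, 200, 0]) cube([200, 3600, 2800]);
translate([3800, 200, 0]) cube([200, 3600, 2800]);
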